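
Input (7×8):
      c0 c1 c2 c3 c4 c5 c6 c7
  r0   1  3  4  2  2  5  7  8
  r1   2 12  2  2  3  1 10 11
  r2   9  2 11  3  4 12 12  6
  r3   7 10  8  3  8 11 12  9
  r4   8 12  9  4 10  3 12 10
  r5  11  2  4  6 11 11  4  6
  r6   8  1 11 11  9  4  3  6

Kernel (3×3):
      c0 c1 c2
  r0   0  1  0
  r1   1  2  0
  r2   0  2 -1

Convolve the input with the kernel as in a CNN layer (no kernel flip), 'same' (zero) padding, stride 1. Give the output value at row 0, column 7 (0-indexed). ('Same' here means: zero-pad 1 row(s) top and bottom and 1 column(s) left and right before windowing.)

The receptive field on the zero-padded input at this output position is [0 0 0 / 7 8 0 / 10 11 0]. Elementwise product with the kernel and sum: 0·1 + 7·1 + 8·2 + 11·2 + 0·-1.

45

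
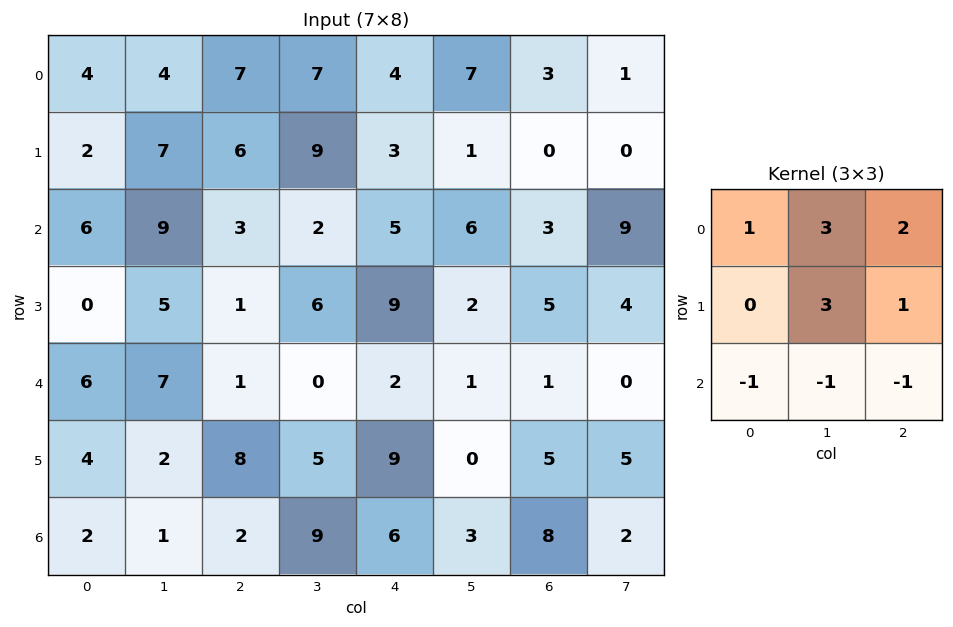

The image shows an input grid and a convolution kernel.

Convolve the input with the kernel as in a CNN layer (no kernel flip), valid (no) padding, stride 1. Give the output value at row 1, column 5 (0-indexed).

8

The receptive field on the input at this output position is [1 0 0 / 6 3 9 / 2 5 4]. Elementwise product with the kernel and sum: 1·1 + 0·3 + 0·2 + 3·3 + 9·1 + 2·-1 + 5·-1 + 4·-1.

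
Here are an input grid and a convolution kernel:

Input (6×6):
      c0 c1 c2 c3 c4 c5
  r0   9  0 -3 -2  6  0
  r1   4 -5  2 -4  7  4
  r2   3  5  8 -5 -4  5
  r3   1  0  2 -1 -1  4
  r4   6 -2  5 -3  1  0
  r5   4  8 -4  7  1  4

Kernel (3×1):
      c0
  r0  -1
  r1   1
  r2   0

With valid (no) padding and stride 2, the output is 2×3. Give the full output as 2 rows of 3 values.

-5 5 1
-2 -6 3

Output[0,0]: The receptive field on the input at this output position is [9 / 4 / 3]. Elementwise product with the kernel and sum: 9·-1 + 4·1.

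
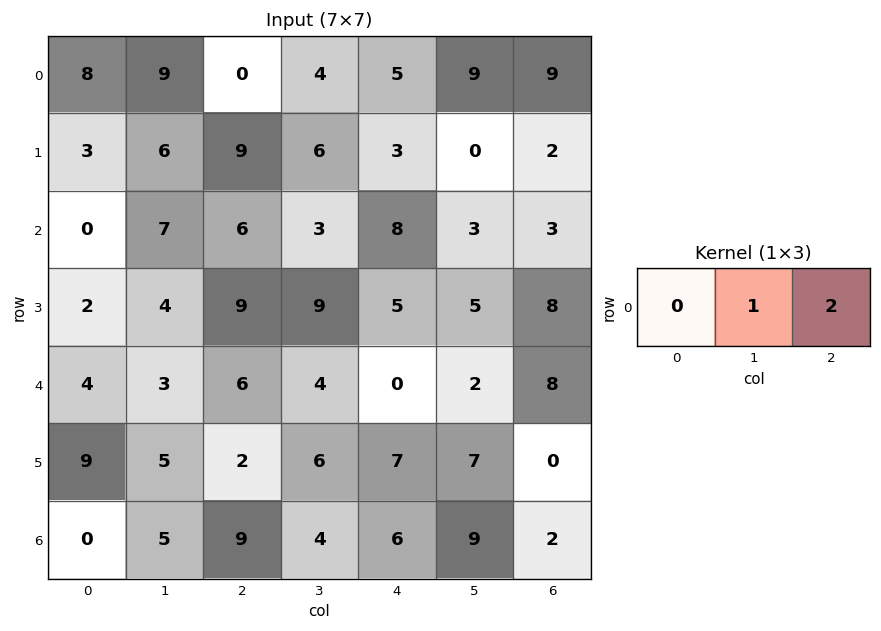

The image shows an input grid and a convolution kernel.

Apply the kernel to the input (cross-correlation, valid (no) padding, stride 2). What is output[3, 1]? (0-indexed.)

16

The receptive field on the input at this output position is [9 4 6]. Elementwise product with the kernel and sum: 4·1 + 6·2.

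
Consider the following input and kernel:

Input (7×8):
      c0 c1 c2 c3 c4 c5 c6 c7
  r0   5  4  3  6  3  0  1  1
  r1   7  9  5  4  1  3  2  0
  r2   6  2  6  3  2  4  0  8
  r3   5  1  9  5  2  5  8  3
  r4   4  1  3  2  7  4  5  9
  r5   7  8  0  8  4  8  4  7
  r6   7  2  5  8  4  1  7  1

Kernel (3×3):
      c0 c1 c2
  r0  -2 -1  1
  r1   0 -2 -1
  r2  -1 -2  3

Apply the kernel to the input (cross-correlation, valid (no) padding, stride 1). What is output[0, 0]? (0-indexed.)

-26

The receptive field on the input at this output position is [5 4 3 / 7 9 5 / 6 2 6]. Elementwise product with the kernel and sum: 5·-2 + 4·-1 + 3·1 + 9·-2 + 5·-1 + 6·-1 + 2·-2 + 6·3.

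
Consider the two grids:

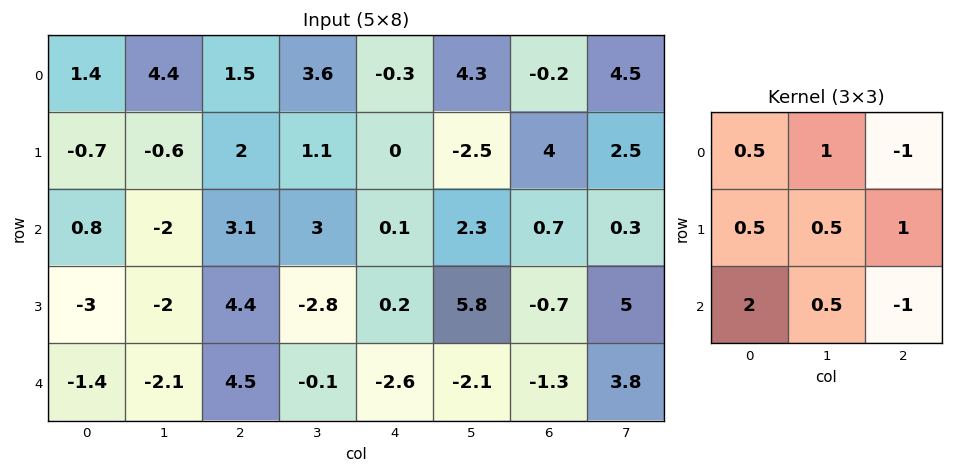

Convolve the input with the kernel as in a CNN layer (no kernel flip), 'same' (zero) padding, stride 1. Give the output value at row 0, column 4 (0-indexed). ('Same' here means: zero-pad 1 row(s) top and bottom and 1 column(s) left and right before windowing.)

10.65

The receptive field on the zero-padded input at this output position is [0 0 0 / 3.6 -0.3 4.3 / 1.1 0 -2.5]. Elementwise product with the kernel and sum: 0·0.5 + 0·1 + 0·-1 + 3.6·0.5 + -0.3·0.5 + 4.3·1 + 1.1·2 + 0·0.5 + -2.5·-1.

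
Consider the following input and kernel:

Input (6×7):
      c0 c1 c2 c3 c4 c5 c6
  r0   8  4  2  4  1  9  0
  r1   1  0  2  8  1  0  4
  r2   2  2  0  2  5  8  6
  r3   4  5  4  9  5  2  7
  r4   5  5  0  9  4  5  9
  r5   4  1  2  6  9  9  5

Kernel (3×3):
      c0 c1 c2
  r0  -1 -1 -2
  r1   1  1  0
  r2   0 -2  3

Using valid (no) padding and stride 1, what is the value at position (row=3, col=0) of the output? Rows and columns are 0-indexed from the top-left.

-3

The receptive field on the input at this output position is [4 5 4 / 5 5 0 / 4 1 2]. Elementwise product with the kernel and sum: 4·-1 + 5·-1 + 4·-2 + 5·1 + 5·1 + 1·-2 + 2·3.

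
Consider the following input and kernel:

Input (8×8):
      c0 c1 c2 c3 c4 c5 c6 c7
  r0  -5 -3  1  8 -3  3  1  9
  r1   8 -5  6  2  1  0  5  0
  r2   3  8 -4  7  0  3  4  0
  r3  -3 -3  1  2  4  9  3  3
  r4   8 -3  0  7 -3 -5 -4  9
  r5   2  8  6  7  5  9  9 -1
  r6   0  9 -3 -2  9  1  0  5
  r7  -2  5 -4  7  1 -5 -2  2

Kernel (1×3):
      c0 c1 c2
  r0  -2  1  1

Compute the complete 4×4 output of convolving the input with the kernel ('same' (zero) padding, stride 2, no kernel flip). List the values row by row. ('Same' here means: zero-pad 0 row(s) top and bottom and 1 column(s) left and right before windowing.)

Output[0,0]: The receptive field on the zero-padded input at this output position is [0 -5 -3]. Elementwise product with the kernel and sum: 0·-2 + -5·1 + -3·1.

-8 15 -16 4
11 -13 -11 -2
5 13 -22 15
9 -23 14 3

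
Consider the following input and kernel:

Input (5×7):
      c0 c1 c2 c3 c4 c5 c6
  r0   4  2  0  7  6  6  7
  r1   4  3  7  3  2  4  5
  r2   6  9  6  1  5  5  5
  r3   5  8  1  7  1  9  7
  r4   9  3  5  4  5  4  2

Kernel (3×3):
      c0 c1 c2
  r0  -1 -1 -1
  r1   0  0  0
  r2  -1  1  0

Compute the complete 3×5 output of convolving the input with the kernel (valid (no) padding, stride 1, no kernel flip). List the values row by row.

-3 -12 -18 -15 -19
-11 -20 -6 -15 -3
-27 -14 -13 -10 -16

Output[0,0]: The receptive field on the input at this output position is [4 2 0 / 4 3 7 / 6 9 6]. Elementwise product with the kernel and sum: 4·-1 + 2·-1 + 0·-1 + 6·-1 + 9·1.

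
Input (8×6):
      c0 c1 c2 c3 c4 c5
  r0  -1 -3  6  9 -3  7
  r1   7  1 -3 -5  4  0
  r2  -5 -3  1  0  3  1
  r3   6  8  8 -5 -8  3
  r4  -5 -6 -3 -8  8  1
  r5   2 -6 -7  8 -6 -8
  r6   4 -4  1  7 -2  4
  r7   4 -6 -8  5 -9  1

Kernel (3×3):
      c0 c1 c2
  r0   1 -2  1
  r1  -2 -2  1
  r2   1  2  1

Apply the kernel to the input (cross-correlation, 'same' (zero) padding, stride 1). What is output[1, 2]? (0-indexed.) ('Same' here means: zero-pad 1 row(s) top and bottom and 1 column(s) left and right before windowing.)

The receptive field on the zero-padded input at this output position is [-3 6 9 / 1 -3 -5 / -3 1 0]. Elementwise product with the kernel and sum: -3·1 + 6·-2 + 9·1 + 1·-2 + -3·-2 + -5·1 + -3·1 + 1·2 + 0·1.

-8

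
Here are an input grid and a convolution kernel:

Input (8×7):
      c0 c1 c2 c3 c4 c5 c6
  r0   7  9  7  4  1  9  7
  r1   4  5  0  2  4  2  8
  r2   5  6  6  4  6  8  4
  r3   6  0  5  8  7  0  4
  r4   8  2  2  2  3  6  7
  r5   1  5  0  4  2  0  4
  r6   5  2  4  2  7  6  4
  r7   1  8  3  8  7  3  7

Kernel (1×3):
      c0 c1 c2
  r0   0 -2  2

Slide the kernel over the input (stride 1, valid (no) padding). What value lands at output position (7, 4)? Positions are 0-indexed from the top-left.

8

The receptive field on the input at this output position is [7 3 7]. Elementwise product with the kernel and sum: 3·-2 + 7·2.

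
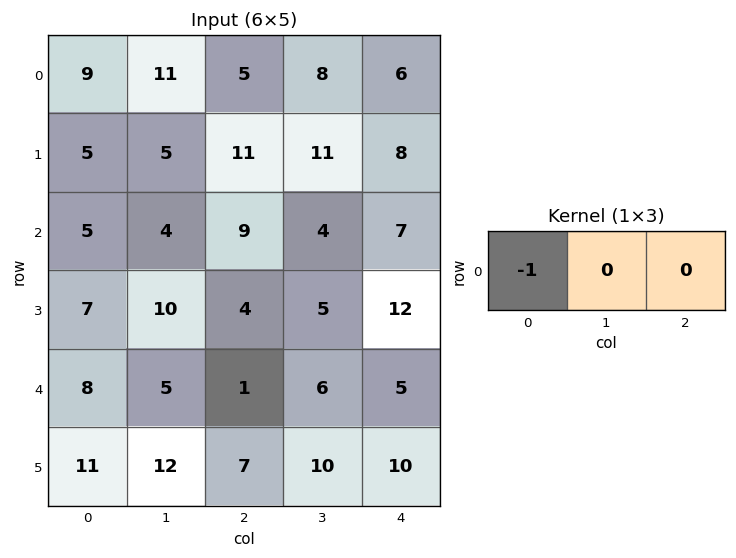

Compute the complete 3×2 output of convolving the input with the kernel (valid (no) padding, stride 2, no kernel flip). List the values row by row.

Output[0,0]: The receptive field on the input at this output position is [9 11 5]. Elementwise product with the kernel and sum: 9·-1.

-9 -5
-5 -9
-8 -1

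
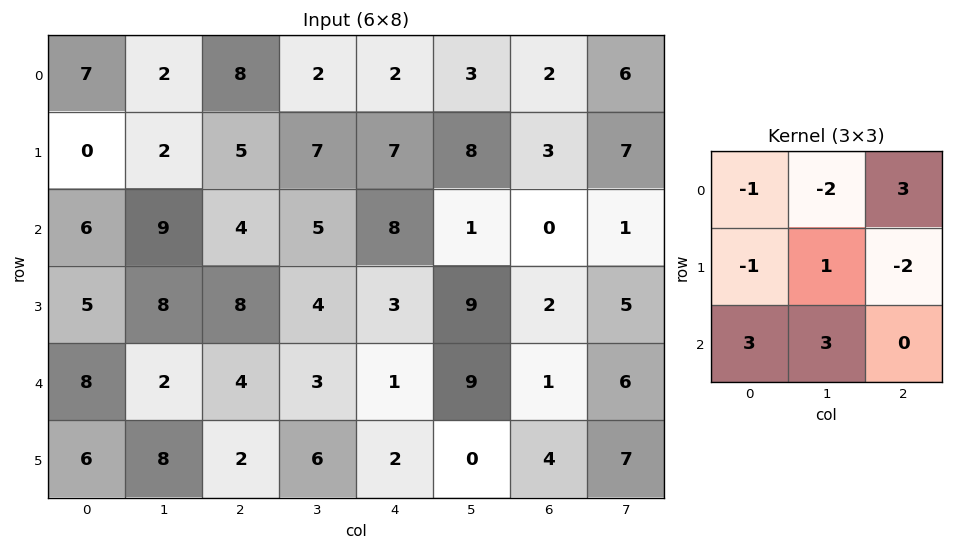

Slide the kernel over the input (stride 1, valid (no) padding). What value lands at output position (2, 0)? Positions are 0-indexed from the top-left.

5

The receptive field on the input at this output position is [6 9 4 / 5 8 8 / 8 2 4]. Elementwise product with the kernel and sum: 6·-1 + 9·-2 + 4·3 + 5·-1 + 8·1 + 8·-2 + 8·3 + 2·3.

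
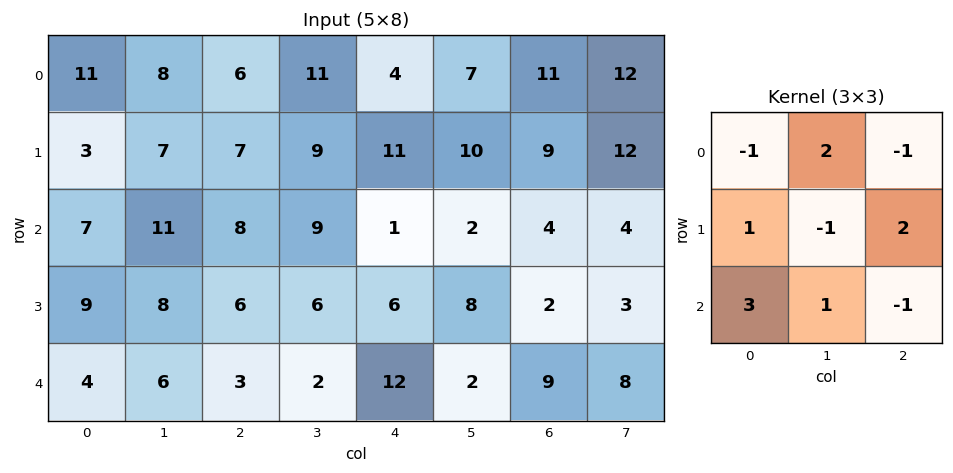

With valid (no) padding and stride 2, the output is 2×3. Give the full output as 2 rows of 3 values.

Output[0,0]: The receptive field on the input at this output position is [11 8 6 / 3 7 7 / 7 11 8]. Elementwise product with the kernel and sum: 11·-1 + 8·2 + 6·-1 + 3·1 + 7·-1 + 7·2 + 7·3 + 11·1 + 8·-1.

33 64 19
35 20 30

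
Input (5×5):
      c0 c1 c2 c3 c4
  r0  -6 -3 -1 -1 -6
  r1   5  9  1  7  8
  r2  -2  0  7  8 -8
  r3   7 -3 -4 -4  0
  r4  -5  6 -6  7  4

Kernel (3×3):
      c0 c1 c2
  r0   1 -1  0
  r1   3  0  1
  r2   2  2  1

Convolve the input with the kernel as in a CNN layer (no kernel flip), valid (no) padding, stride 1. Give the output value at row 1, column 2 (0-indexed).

-9

The receptive field on the input at this output position is [1 7 8 / 7 8 -8 / -4 -4 0]. Elementwise product with the kernel and sum: 1·1 + 7·-1 + 7·3 + -8·1 + -4·2 + -4·2 + 0·1.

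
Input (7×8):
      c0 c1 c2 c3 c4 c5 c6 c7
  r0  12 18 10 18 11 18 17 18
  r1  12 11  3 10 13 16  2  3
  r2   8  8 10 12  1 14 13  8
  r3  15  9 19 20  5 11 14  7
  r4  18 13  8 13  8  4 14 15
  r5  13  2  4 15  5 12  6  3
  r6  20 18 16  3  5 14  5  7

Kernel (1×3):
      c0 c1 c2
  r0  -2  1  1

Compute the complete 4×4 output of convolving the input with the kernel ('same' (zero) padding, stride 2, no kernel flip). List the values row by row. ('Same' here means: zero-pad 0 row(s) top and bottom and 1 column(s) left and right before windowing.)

30 -8 -7 -1
16 6 -9 -7
31 -5 -14 21
38 -17 13 -16

Output[0,0]: The receptive field on the zero-padded input at this output position is [0 12 18]. Elementwise product with the kernel and sum: 0·-2 + 12·1 + 18·1.
Output[0,1]: The receptive field on the zero-padded input at this output position is [18 10 18]. Elementwise product with the kernel and sum: 18·-2 + 10·1 + 18·1.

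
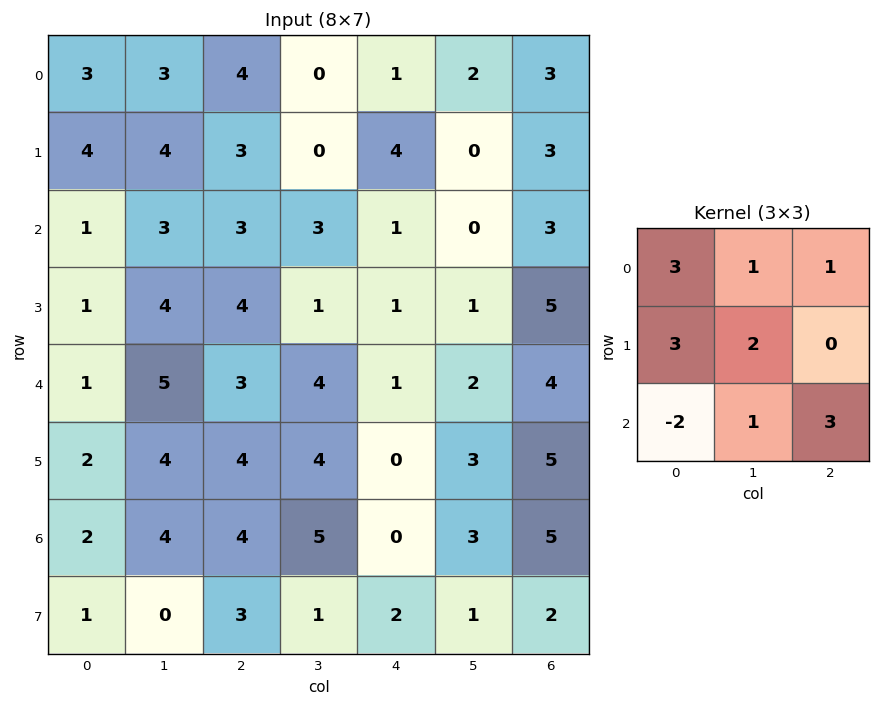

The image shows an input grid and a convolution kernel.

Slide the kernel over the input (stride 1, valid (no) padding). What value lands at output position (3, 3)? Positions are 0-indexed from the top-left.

The receptive field on the input at this output position is [1 1 1 / 4 1 2 / 4 0 3]. Elementwise product with the kernel and sum: 1·3 + 1·1 + 1·1 + 4·3 + 1·2 + 4·-2 + 0·1 + 3·3.

20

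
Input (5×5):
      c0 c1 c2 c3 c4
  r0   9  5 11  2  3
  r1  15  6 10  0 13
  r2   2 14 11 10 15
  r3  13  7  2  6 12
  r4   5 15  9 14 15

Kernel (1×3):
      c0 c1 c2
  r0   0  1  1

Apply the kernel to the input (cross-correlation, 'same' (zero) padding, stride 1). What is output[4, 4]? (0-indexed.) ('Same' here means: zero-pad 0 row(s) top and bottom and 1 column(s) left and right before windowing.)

The receptive field on the zero-padded input at this output position is [14 15 0]. Elementwise product with the kernel and sum: 15·1 + 0·1.

15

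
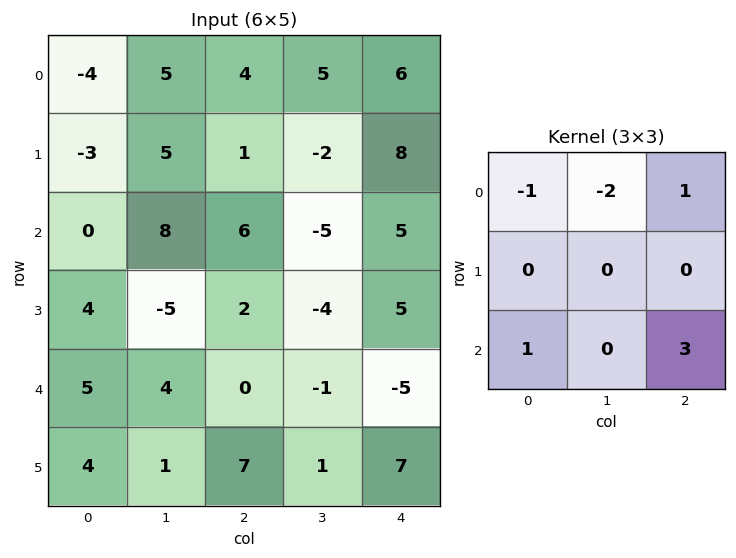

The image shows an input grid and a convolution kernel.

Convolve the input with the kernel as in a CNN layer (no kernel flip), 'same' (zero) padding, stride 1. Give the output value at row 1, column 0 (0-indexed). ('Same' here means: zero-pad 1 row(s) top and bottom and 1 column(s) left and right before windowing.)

37

The receptive field on the zero-padded input at this output position is [0 -4 5 / 0 -3 5 / 0 0 8]. Elementwise product with the kernel and sum: 0·-1 + -4·-2 + 5·1 + 0·1 + 8·3.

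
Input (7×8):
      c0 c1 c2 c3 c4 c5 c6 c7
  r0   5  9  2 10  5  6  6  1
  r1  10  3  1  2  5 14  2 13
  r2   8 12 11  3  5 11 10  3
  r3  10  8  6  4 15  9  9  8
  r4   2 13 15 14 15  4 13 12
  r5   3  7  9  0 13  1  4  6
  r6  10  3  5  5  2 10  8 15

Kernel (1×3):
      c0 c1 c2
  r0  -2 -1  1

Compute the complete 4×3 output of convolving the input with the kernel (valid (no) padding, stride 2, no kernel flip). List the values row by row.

Output[0,0]: The receptive field on the input at this output position is [5 9 2]. Elementwise product with the kernel and sum: 5·-2 + 9·-1 + 2·1.
Output[0,1]: The receptive field on the input at this output position is [2 10 5]. Elementwise product with the kernel and sum: 2·-2 + 10·-1 + 5·1.

-17 -9 -10
-17 -20 -11
-2 -29 -21
-18 -13 -6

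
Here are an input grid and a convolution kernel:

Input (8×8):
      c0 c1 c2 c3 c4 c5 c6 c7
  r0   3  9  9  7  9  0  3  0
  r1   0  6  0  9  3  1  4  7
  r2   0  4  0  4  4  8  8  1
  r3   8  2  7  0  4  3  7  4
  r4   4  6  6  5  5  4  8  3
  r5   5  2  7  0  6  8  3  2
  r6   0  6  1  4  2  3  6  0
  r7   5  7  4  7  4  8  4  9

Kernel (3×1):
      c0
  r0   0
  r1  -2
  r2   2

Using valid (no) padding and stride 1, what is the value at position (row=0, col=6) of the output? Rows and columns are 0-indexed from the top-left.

8

The receptive field on the input at this output position is [3 / 4 / 8]. Elementwise product with the kernel and sum: 4·-2 + 8·2.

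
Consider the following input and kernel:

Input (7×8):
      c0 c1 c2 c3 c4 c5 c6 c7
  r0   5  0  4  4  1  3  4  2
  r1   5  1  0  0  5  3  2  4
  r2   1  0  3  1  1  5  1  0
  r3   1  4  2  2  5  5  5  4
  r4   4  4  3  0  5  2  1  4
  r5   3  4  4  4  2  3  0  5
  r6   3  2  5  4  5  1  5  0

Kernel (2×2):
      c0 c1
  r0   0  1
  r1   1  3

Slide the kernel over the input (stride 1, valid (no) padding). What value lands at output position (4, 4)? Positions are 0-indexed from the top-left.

13

The receptive field on the input at this output position is [5 2 / 2 3]. Elementwise product with the kernel and sum: 2·1 + 2·1 + 3·3.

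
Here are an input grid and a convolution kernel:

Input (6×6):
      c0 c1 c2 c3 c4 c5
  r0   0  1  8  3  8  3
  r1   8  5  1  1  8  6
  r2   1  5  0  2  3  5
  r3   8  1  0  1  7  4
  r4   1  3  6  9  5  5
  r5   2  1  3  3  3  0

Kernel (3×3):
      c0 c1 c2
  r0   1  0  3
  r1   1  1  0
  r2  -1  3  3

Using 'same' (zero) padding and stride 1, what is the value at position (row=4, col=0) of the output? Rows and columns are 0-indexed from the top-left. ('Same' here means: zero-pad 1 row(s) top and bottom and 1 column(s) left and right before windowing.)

The receptive field on the zero-padded input at this output position is [0 8 1 / 0 1 3 / 0 2 1]. Elementwise product with the kernel and sum: 0·1 + 1·3 + 0·1 + 1·1 + 0·-1 + 2·3 + 1·3.

13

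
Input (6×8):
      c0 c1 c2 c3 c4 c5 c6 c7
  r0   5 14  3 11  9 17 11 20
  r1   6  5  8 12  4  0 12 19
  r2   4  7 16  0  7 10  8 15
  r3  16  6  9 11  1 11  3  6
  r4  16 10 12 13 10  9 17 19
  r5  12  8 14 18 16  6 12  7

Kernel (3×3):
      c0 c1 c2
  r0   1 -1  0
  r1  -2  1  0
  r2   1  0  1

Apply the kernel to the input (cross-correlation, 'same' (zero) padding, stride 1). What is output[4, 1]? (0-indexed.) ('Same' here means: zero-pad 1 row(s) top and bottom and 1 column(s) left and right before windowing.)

14

The receptive field on the zero-padded input at this output position is [16 6 9 / 16 10 12 / 12 8 14]. Elementwise product with the kernel and sum: 16·1 + 6·-1 + 16·-2 + 10·1 + 12·1 + 14·1.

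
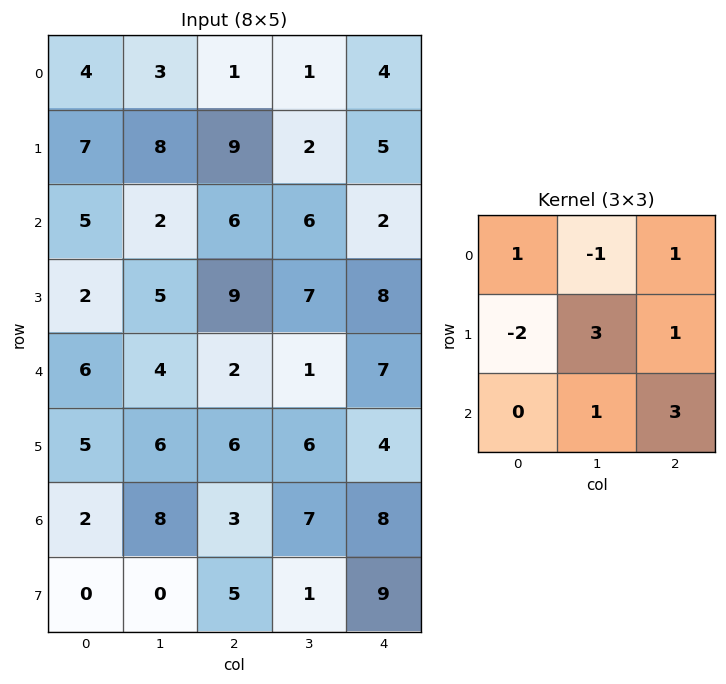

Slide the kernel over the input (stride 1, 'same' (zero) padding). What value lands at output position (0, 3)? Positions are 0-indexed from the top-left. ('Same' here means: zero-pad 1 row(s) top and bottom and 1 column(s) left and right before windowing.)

22

The receptive field on the zero-padded input at this output position is [0 0 0 / 1 1 4 / 9 2 5]. Elementwise product with the kernel and sum: 0·1 + 0·-1 + 0·1 + 1·-2 + 1·3 + 4·1 + 2·1 + 5·3.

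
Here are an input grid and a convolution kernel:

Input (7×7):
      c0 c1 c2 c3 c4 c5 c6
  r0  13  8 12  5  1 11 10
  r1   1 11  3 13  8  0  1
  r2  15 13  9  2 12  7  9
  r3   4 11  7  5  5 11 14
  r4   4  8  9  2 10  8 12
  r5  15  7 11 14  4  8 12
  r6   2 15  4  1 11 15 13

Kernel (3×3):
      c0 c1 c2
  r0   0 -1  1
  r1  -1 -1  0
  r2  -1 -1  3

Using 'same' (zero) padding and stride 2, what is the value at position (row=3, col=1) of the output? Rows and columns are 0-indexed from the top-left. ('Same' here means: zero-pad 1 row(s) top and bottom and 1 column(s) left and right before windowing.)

The receptive field on the zero-padded input at this output position is [7 11 14 / 15 4 1 / 0 0 0]. Elementwise product with the kernel and sum: 11·-1 + 14·1 + 15·-1 + 4·-1 + 0·-1 + 0·-1 + 0·3.

-16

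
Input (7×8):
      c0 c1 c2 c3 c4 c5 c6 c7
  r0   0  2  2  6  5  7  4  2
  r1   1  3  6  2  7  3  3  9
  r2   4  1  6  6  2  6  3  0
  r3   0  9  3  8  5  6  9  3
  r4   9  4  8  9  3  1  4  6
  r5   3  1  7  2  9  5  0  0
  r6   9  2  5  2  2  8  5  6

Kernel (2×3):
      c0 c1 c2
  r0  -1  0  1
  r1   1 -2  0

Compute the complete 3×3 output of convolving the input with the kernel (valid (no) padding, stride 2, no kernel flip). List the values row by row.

Output[0,0]: The receptive field on the input at this output position is [0 2 2 / 1 3 6]. Elementwise product with the kernel and sum: 0·-1 + 2·1 + 1·1 + 3·-2.
Output[0,1]: The receptive field on the input at this output position is [2 6 5 / 6 2 7]. Elementwise product with the kernel and sum: 2·-1 + 5·1 + 6·1 + 2·-2.

-3 5 0
-16 -17 -6
0 -2 0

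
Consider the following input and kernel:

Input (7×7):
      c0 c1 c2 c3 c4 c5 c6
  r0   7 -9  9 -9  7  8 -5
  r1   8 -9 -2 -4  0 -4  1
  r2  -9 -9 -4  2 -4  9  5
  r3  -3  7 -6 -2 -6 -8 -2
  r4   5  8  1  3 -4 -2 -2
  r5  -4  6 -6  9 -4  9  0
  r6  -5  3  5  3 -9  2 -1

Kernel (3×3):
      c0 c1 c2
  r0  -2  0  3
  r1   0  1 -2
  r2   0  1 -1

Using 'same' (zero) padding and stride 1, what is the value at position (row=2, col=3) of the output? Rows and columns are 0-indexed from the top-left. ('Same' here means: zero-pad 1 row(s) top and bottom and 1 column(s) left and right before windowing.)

18

The receptive field on the zero-padded input at this output position is [-2 -4 0 / -4 2 -4 / -6 -2 -6]. Elementwise product with the kernel and sum: -2·-2 + 0·3 + 2·1 + -4·-2 + -2·1 + -6·-1.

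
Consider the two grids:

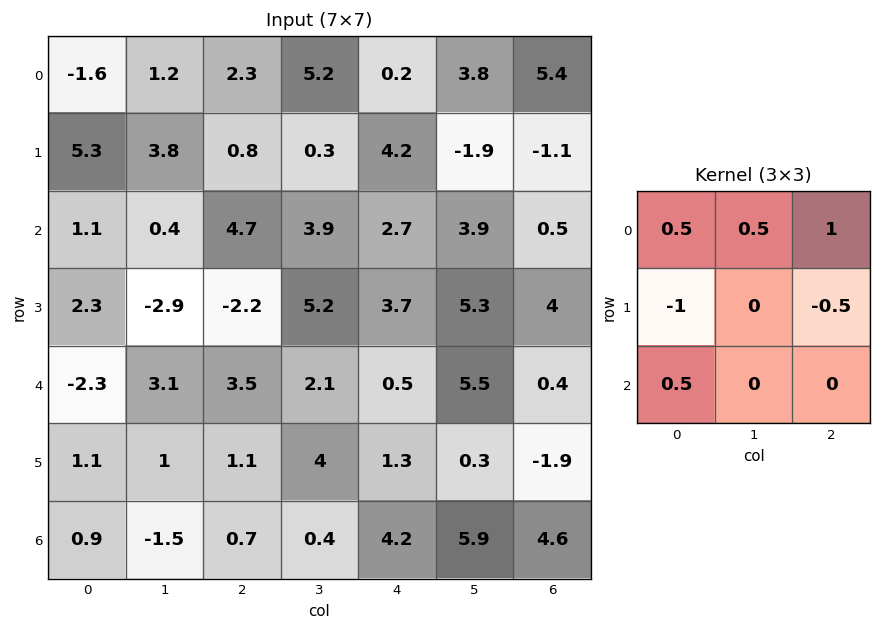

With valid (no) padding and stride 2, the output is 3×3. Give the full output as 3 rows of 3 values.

-3.05 3.4 5.1
3.1 9.1 -1.65
2.7 1.9 5.15

Output[0,0]: The receptive field on the input at this output position is [-1.6 1.2 2.3 / 5.3 3.8 0.8 / 1.1 0.4 4.7]. Elementwise product with the kernel and sum: -1.6·0.5 + 1.2·0.5 + 2.3·1 + 5.3·-1 + 0.8·-0.5 + 1.1·0.5.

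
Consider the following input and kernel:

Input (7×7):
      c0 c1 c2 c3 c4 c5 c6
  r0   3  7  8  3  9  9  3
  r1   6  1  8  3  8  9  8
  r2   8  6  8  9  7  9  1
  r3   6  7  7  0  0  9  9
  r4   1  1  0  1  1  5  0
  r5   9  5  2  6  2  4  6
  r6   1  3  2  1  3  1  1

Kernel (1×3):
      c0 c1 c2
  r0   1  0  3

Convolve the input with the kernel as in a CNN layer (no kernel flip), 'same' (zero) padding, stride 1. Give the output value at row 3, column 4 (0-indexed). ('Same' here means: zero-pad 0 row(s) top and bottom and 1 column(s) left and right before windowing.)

The receptive field on the zero-padded input at this output position is [0 0 9]. Elementwise product with the kernel and sum: 0·1 + 9·3.

27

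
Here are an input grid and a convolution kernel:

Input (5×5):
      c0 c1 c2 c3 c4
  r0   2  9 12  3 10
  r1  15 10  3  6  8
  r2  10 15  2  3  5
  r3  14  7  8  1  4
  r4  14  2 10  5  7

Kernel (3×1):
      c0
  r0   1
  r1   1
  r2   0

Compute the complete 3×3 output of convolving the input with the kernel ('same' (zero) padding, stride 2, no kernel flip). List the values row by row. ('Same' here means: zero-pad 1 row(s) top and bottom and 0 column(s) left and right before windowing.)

Output[0,0]: The receptive field on the zero-padded input at this output position is [0 / 2 / 15]. Elementwise product with the kernel and sum: 0·1 + 2·1.

2 12 10
25 5 13
28 18 11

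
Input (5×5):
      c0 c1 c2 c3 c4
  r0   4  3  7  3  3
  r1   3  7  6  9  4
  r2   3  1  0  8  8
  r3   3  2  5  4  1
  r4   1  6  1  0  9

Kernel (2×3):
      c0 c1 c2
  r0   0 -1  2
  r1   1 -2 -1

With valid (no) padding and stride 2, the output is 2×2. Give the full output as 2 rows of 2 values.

Output[0,0]: The receptive field on the input at this output position is [4 3 7 / 3 7 6]. Elementwise product with the kernel and sum: 3·-1 + 7·2 + 3·1 + 7·-2 + 6·-1.
Output[0,1]: The receptive field on the input at this output position is [7 3 3 / 6 9 4]. Elementwise product with the kernel and sum: 3·-1 + 3·2 + 6·1 + 9·-2 + 4·-1.

-6 -13
-7 4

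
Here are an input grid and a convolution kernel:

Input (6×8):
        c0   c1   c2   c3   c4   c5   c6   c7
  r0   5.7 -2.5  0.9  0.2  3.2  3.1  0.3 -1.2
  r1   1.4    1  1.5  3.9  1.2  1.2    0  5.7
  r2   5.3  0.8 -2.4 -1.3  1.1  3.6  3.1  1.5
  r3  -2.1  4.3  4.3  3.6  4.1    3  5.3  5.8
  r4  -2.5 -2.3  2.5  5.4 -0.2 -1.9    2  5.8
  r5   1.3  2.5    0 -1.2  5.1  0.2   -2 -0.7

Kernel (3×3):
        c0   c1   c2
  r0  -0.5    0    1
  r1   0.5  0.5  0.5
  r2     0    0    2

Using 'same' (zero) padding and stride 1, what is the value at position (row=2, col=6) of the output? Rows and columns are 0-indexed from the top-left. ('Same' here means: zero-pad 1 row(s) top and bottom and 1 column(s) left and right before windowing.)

The receptive field on the zero-padded input at this output position is [1.2 0 5.7 / 3.6 3.1 1.5 / 3 5.3 5.8]. Elementwise product with the kernel and sum: 1.2·-0.5 + 5.7·1 + 3.6·0.5 + 3.1·0.5 + 1.5·0.5 + 5.8·2.

20.8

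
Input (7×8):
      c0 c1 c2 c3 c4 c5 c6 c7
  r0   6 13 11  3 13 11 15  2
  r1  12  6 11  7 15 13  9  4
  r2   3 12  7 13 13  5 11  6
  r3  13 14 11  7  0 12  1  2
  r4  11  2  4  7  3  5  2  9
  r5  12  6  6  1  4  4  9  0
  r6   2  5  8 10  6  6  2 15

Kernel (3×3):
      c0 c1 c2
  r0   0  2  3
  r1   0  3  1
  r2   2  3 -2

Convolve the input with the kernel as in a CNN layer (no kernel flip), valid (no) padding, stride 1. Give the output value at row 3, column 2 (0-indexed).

The receptive field on the input at this output position is [11 7 0 / 4 7 3 / 6 1 4]. Elementwise product with the kernel and sum: 7·2 + 0·3 + 7·3 + 3·1 + 6·2 + 1·3 + 4·-2.

45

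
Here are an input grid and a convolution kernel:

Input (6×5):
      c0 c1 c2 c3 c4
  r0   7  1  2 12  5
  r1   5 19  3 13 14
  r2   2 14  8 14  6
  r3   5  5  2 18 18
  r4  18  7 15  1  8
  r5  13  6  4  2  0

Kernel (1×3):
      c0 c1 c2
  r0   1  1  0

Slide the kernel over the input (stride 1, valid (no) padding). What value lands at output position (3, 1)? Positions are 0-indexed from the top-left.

The receptive field on the input at this output position is [5 2 18]. Elementwise product with the kernel and sum: 5·1 + 2·1.

7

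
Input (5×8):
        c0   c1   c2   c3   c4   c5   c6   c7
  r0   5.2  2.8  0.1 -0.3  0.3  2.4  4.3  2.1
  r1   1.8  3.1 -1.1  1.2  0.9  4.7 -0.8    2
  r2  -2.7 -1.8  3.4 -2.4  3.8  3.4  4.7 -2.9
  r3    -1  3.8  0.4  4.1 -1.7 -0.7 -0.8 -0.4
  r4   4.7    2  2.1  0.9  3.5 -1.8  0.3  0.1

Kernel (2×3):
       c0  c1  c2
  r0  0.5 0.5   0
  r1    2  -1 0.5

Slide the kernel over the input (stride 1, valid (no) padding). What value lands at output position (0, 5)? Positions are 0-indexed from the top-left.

14.55

The receptive field on the input at this output position is [2.4 4.3 2.1 / 4.7 -0.8 2]. Elementwise product with the kernel and sum: 2.4·0.5 + 4.3·0.5 + 4.7·2 + -0.8·-1 + 2·0.5.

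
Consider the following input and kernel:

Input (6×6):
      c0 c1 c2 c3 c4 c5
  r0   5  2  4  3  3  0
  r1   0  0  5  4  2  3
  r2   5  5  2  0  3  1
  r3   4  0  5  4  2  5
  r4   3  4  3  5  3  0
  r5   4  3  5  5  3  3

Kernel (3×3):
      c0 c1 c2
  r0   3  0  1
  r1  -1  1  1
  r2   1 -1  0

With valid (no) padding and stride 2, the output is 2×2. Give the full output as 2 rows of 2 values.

24 18
17 8

Output[0,0]: The receptive field on the input at this output position is [5 2 4 / 0 0 5 / 5 5 2]. Elementwise product with the kernel and sum: 5·3 + 4·1 + 0·-1 + 0·1 + 5·1 + 5·1 + 5·-1.
Output[0,1]: The receptive field on the input at this output position is [4 3 3 / 5 4 2 / 2 0 3]. Elementwise product with the kernel and sum: 4·3 + 3·1 + 5·-1 + 4·1 + 2·1 + 2·1 + 0·-1.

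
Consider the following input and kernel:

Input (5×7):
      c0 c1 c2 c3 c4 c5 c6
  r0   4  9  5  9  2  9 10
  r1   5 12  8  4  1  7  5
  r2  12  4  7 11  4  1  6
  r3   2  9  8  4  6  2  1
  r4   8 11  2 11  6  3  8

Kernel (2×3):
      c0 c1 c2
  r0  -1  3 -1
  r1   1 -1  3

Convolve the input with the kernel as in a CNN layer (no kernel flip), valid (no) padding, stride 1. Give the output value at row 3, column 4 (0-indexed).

26

The receptive field on the input at this output position is [6 2 1 / 6 3 8]. Elementwise product with the kernel and sum: 6·-1 + 2·3 + 1·-1 + 6·1 + 3·-1 + 8·3.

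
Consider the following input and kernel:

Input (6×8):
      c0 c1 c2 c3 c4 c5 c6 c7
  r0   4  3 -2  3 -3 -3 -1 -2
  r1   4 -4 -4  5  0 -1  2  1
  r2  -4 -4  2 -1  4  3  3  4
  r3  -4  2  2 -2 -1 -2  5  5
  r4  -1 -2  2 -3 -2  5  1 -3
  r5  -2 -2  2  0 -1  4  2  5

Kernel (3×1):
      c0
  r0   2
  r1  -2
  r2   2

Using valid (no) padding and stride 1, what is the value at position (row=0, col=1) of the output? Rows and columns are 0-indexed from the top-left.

The receptive field on the input at this output position is [3 / -4 / -4]. Elementwise product with the kernel and sum: 3·2 + -4·-2 + -4·2.

6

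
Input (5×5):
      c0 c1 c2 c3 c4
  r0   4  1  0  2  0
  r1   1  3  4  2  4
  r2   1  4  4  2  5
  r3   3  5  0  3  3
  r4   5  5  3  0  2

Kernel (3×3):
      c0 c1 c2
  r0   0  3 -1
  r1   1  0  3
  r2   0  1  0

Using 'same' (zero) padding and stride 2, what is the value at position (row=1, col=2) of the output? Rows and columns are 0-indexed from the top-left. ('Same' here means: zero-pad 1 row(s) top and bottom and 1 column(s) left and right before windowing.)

The receptive field on the zero-padded input at this output position is [2 4 0 / 2 5 0 / 3 3 0]. Elementwise product with the kernel and sum: 4·3 + 0·-1 + 2·1 + 0·3 + 3·1.

17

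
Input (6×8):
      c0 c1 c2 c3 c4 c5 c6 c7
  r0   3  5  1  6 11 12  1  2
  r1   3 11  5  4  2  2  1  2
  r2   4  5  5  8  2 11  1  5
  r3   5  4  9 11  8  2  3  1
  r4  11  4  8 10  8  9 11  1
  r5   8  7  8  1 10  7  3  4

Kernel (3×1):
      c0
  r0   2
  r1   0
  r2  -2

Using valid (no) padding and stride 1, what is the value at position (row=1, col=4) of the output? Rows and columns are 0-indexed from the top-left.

The receptive field on the input at this output position is [2 / 2 / 8]. Elementwise product with the kernel and sum: 2·2 + 8·-2.

-12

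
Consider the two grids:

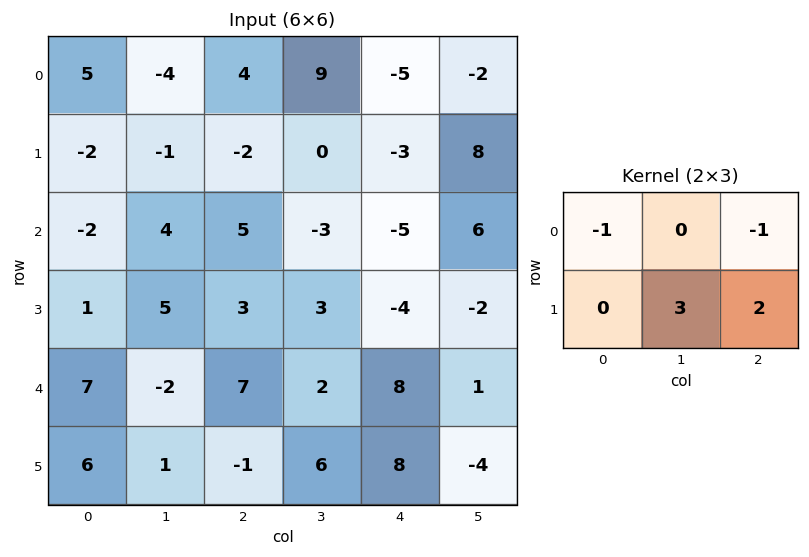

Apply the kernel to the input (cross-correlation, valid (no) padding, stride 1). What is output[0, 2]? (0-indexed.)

The receptive field on the input at this output position is [4 9 -5 / -2 0 -3]. Elementwise product with the kernel and sum: 4·-1 + -5·-1 + 0·3 + -3·2.

-5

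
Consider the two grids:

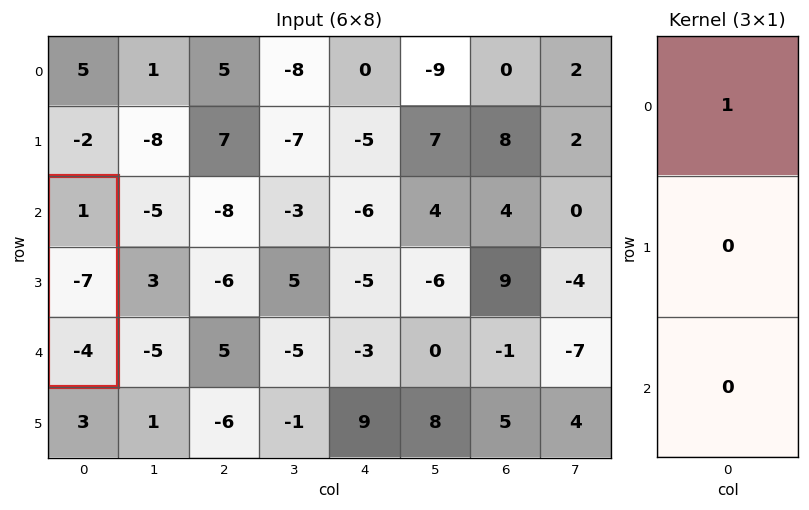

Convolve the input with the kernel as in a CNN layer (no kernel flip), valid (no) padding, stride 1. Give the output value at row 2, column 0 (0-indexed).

The receptive field on the input at this output position is [1 / -7 / -4]. Elementwise product with the kernel and sum: 1·1.

1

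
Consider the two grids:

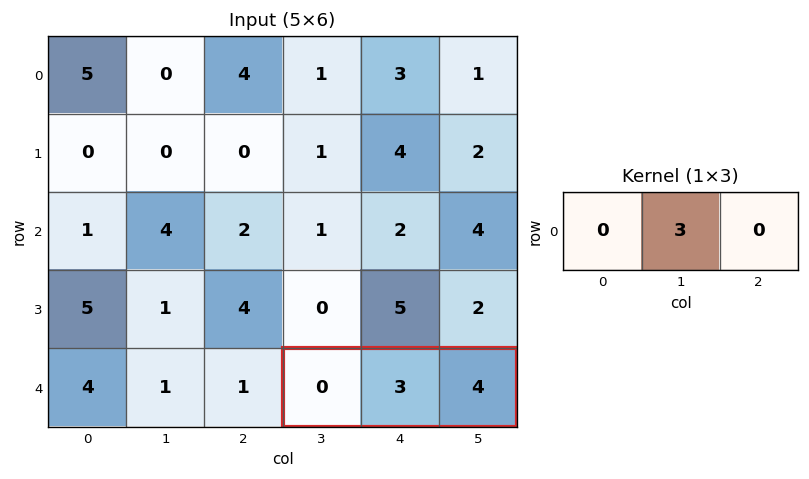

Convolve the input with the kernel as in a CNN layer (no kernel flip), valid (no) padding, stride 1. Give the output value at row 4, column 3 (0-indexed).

9

The receptive field on the input at this output position is [0 3 4]. Elementwise product with the kernel and sum: 3·3.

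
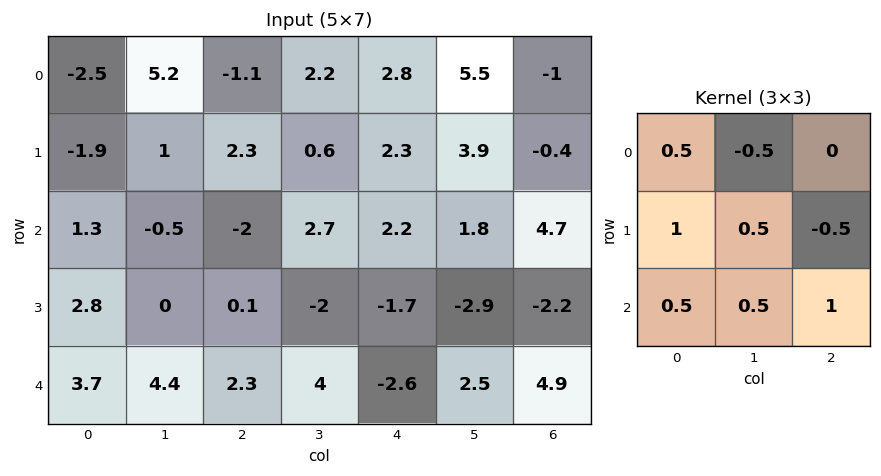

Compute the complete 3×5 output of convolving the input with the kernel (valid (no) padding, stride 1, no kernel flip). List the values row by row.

Output[0,0]: The receptive field on the input at this output position is [-2.5 5.2 -1.1 / -1.9 1 2.3 / 1.3 -0.5 -2]. Elementwise product with the kernel and sum: -2.5·0.5 + 5.2·-0.5 + -1.9·1 + 1·0.5 + 2.3·-0.5 + 1.3·0.5 + -0.5·0.5 + -2·1.

-8 6.45 2.35 3.75 9.8
2.1 -5.45 -3.55 -2.7 -4.55
10 9.15 -1.85 2.05 3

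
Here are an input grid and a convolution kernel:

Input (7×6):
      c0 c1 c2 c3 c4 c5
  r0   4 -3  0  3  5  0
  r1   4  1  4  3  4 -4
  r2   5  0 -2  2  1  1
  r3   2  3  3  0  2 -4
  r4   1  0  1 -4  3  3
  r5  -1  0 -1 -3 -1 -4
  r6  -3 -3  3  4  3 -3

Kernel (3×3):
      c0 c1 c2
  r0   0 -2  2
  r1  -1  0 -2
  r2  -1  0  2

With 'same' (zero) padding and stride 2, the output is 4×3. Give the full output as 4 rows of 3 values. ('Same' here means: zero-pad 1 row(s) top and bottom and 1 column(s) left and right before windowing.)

8 2 -14
0 -9 -28
2 -4 -19
8 -9 -4

Output[0,0]: The receptive field on the zero-padded input at this output position is [0 0 0 / 0 4 -3 / 0 4 1]. Elementwise product with the kernel and sum: 0·-2 + 0·2 + 0·-1 + -3·-2 + 0·-1 + 1·2.
Output[0,1]: The receptive field on the zero-padded input at this output position is [0 0 0 / -3 0 3 / 1 4 3]. Elementwise product with the kernel and sum: 0·-2 + 0·2 + -3·-1 + 3·-2 + 1·-1 + 3·2.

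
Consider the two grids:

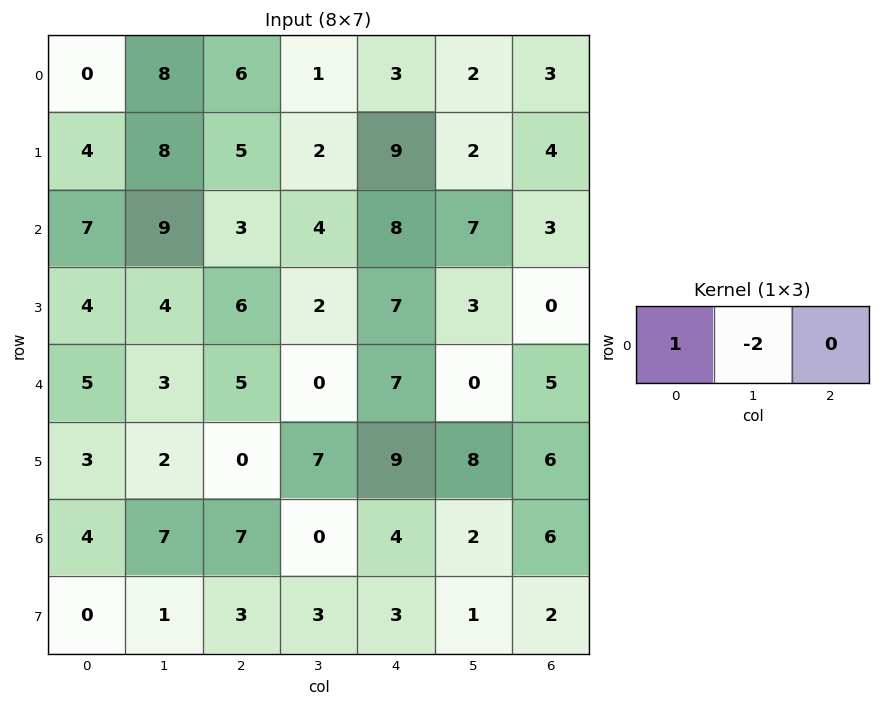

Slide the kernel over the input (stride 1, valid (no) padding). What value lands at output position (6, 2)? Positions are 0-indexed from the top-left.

7

The receptive field on the input at this output position is [7 0 4]. Elementwise product with the kernel and sum: 7·1 + 0·-2.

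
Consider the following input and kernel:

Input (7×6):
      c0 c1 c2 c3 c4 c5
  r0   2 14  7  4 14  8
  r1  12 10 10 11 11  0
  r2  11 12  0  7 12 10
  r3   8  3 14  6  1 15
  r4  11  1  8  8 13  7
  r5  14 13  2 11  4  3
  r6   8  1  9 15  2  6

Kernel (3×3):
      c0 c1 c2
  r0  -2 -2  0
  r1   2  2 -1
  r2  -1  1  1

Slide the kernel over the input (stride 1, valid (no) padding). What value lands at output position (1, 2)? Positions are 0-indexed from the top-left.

-47

The receptive field on the input at this output position is [10 11 11 / 0 7 12 / 14 6 1]. Elementwise product with the kernel and sum: 10·-2 + 11·-2 + 0·2 + 7·2 + 12·-1 + 14·-1 + 6·1 + 1·1.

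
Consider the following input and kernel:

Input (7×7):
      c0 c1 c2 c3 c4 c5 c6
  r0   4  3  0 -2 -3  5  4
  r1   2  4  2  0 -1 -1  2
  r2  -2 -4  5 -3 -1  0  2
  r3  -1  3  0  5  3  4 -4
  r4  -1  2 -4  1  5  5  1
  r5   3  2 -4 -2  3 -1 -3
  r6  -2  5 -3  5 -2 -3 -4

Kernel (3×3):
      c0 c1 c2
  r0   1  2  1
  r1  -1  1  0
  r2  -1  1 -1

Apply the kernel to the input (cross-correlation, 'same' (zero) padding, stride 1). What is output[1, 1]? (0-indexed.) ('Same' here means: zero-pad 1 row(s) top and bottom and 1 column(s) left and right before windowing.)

5

The receptive field on the zero-padded input at this output position is [4 3 0 / 2 4 2 / -2 -4 5]. Elementwise product with the kernel and sum: 4·1 + 3·2 + 0·1 + 2·-1 + 4·1 + -2·-1 + -4·1 + 5·-1.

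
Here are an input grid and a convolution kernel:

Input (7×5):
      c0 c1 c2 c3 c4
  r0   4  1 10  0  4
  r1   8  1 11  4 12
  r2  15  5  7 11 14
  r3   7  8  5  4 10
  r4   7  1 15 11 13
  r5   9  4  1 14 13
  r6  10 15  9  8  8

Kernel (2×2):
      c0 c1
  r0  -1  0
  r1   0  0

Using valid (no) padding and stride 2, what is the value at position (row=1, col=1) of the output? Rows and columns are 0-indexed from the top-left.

-7

The receptive field on the input at this output position is [7 11 / 5 4]. Elementwise product with the kernel and sum: 7·-1.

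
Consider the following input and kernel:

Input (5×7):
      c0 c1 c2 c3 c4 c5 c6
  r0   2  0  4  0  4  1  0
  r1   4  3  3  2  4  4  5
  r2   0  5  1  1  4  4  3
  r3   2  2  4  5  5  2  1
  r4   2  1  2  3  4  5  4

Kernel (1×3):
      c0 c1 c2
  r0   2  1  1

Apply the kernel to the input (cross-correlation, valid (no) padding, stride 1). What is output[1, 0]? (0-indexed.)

The receptive field on the input at this output position is [4 3 3]. Elementwise product with the kernel and sum: 4·2 + 3·1 + 3·1.

14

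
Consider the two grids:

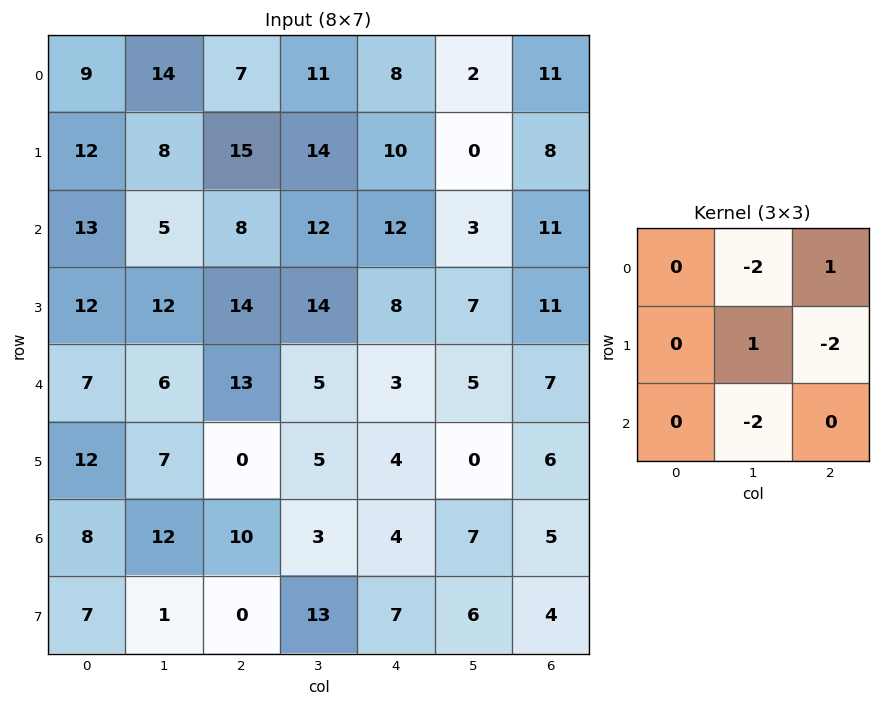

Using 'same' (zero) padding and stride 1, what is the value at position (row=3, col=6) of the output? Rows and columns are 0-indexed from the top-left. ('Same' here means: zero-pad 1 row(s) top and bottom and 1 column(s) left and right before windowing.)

-25

The receptive field on the zero-padded input at this output position is [3 11 0 / 7 11 0 / 5 7 0]. Elementwise product with the kernel and sum: 11·-2 + 0·1 + 11·1 + 0·-2 + 7·-2.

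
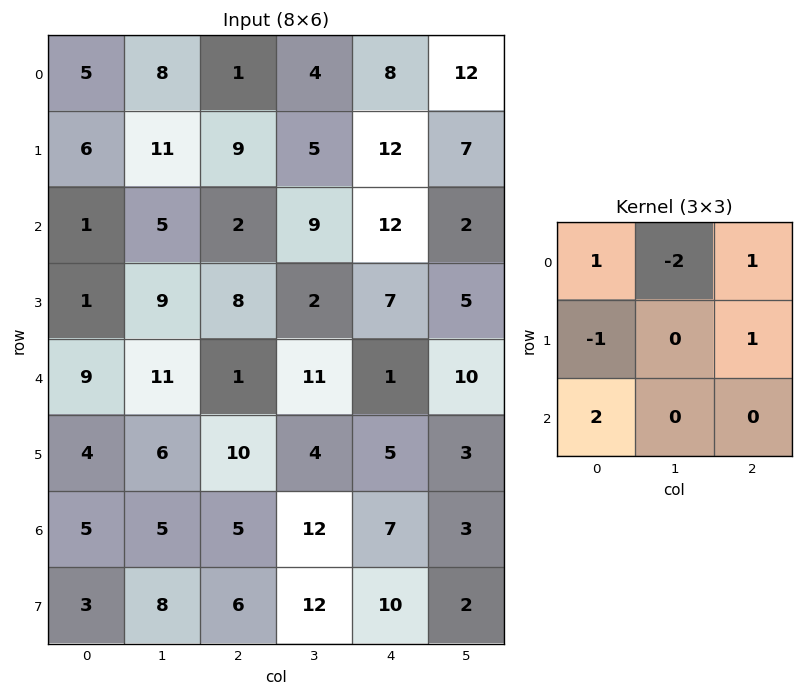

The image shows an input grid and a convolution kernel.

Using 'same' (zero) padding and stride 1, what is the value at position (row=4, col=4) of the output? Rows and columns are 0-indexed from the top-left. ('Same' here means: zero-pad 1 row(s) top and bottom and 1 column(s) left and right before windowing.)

The receptive field on the zero-padded input at this output position is [2 7 5 / 11 1 10 / 4 5 3]. Elementwise product with the kernel and sum: 2·1 + 7·-2 + 5·1 + 11·-1 + 10·1 + 4·2.

0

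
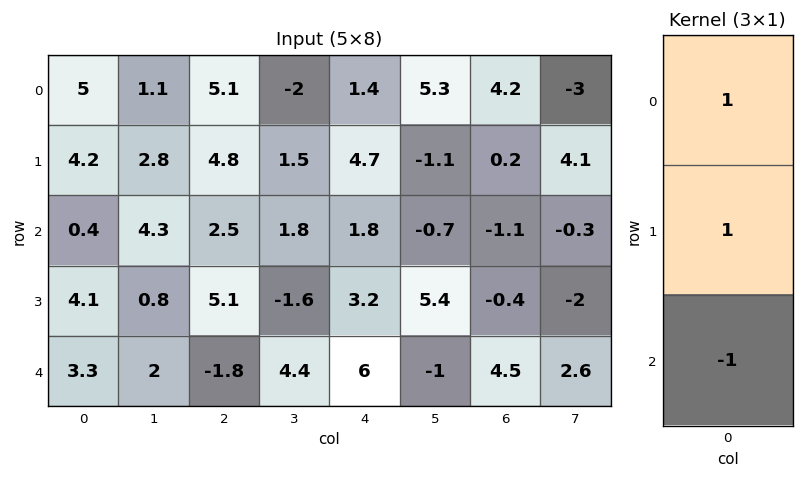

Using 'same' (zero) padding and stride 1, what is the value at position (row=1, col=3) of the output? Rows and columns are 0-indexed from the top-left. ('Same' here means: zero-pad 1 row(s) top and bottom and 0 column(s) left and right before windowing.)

-2.3

The receptive field on the zero-padded input at this output position is [-2 / 1.5 / 1.8]. Elementwise product with the kernel and sum: -2·1 + 1.5·1 + 1.8·-1.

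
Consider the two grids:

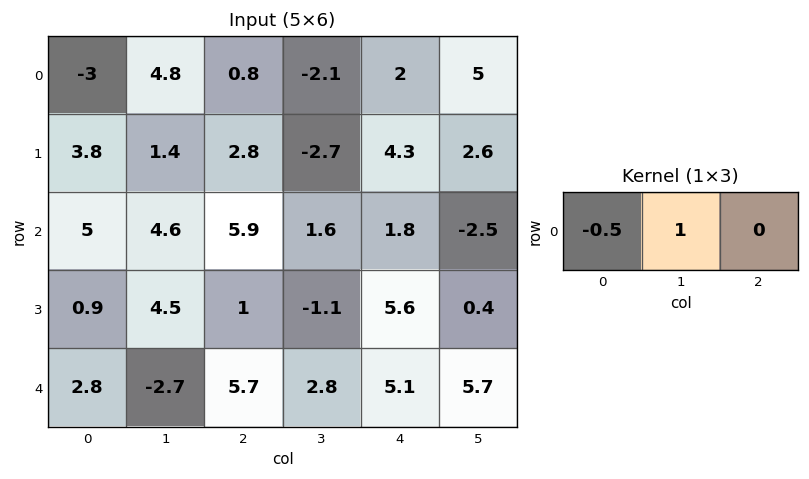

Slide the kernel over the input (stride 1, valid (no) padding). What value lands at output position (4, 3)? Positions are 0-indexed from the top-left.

The receptive field on the input at this output position is [2.8 5.1 5.7]. Elementwise product with the kernel and sum: 2.8·-0.5 + 5.1·1.

3.7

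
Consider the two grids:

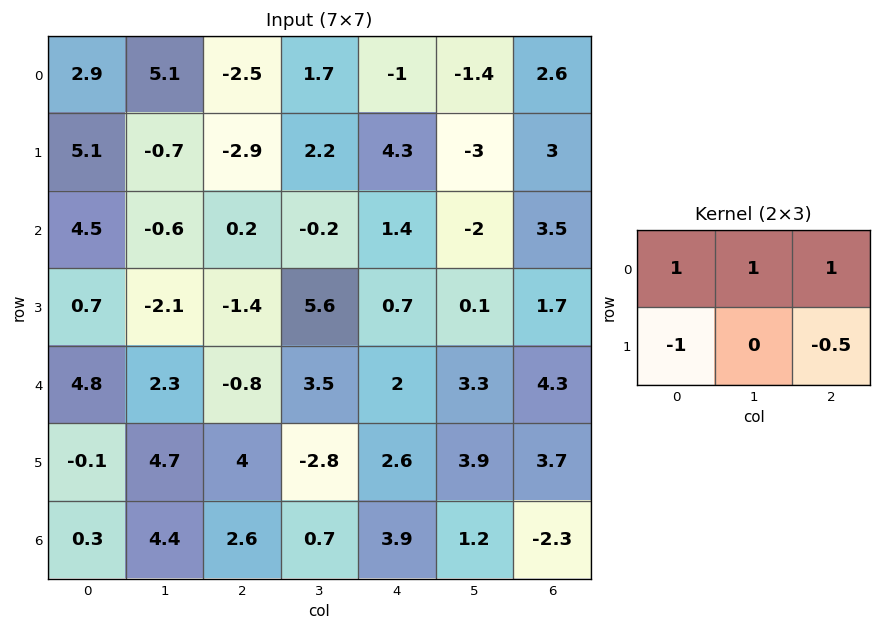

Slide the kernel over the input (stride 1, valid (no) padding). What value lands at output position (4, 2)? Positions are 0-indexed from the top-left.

-0.6

The receptive field on the input at this output position is [-0.8 3.5 2 / 4 -2.8 2.6]. Elementwise product with the kernel and sum: -0.8·1 + 3.5·1 + 2·1 + 4·-1 + 2.6·-0.5.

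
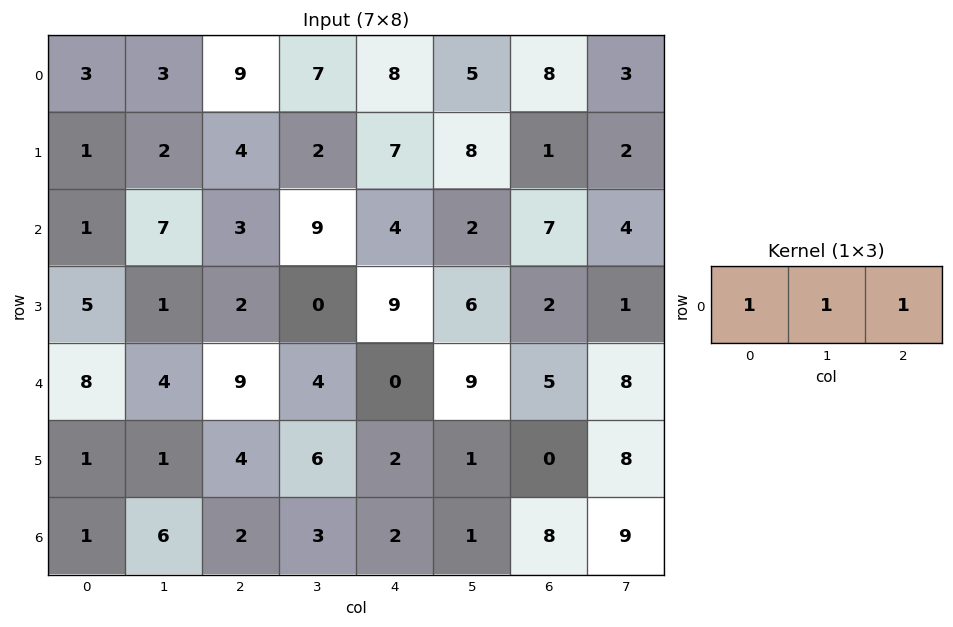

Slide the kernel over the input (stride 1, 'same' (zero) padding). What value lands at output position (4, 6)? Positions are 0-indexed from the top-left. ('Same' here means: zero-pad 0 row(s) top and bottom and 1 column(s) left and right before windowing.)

22

The receptive field on the zero-padded input at this output position is [9 5 8]. Elementwise product with the kernel and sum: 9·1 + 5·1 + 8·1.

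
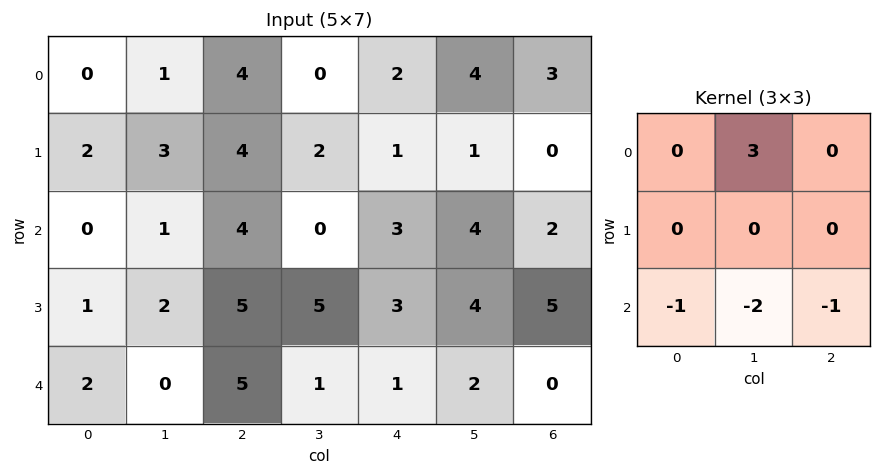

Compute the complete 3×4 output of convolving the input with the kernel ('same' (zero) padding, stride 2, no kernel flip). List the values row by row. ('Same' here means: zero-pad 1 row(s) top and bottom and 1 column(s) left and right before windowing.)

-7 -13 -5 -1
2 -5 -12 -14
3 15 9 15

Output[0,0]: The receptive field on the zero-padded input at this output position is [0 0 0 / 0 0 1 / 0 2 3]. Elementwise product with the kernel and sum: 0·3 + 0·-1 + 2·-2 + 3·-1.
Output[0,1]: The receptive field on the zero-padded input at this output position is [0 0 0 / 1 4 0 / 3 4 2]. Elementwise product with the kernel and sum: 0·3 + 3·-1 + 4·-2 + 2·-1.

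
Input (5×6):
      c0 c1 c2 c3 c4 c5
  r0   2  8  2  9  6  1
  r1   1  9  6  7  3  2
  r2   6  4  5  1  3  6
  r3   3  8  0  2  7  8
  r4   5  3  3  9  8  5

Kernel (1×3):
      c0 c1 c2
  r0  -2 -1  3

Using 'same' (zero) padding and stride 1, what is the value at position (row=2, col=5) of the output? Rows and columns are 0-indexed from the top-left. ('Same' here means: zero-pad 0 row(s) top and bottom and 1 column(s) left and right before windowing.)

-12

The receptive field on the zero-padded input at this output position is [3 6 0]. Elementwise product with the kernel and sum: 3·-2 + 6·-1 + 0·3.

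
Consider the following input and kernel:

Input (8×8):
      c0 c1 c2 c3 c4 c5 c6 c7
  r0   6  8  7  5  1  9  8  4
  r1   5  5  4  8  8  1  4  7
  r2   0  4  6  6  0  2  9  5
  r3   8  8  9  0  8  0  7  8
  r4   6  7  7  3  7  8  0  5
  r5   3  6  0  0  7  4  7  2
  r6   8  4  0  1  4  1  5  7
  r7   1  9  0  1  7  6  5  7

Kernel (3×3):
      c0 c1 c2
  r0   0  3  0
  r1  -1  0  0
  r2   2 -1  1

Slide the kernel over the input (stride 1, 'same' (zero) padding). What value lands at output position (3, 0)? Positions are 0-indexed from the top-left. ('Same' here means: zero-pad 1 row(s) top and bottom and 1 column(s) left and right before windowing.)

1

The receptive field on the zero-padded input at this output position is [0 0 4 / 0 8 8 / 0 6 7]. Elementwise product with the kernel and sum: 0·3 + 0·-1 + 0·2 + 6·-1 + 7·1.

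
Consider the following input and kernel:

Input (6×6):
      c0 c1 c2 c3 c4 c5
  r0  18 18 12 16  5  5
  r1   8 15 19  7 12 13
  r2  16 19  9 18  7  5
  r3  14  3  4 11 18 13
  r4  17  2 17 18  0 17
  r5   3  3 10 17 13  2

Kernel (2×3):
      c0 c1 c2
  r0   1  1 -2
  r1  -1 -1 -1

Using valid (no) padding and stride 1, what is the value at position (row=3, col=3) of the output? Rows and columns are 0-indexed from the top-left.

-32

The receptive field on the input at this output position is [11 18 13 / 18 0 17]. Elementwise product with the kernel and sum: 11·1 + 18·1 + 13·-2 + 18·-1 + 0·-1 + 17·-1.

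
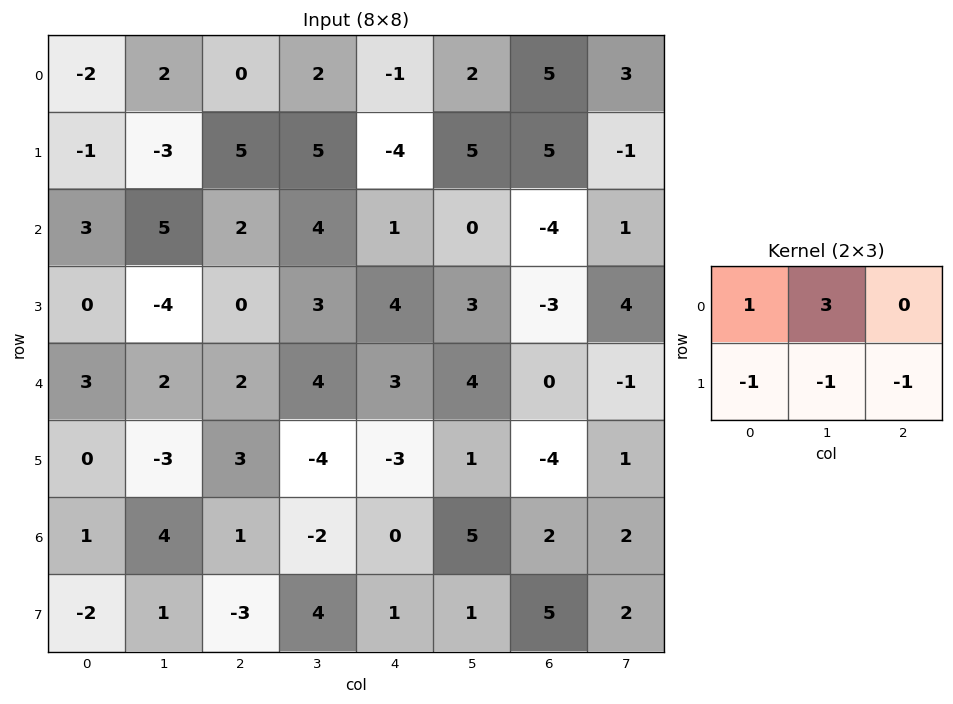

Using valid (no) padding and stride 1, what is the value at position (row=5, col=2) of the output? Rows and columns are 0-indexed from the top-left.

The receptive field on the input at this output position is [3 -4 -3 / 1 -2 0]. Elementwise product with the kernel and sum: 3·1 + -4·3 + 1·-1 + -2·-1 + 0·-1.

-8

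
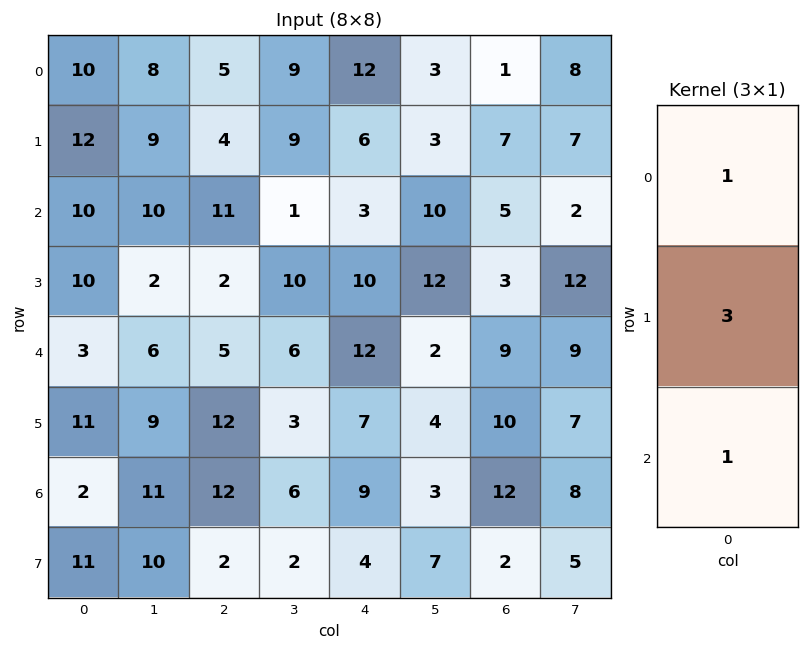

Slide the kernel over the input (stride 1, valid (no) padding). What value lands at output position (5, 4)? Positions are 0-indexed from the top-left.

38

The receptive field on the input at this output position is [7 / 9 / 4]. Elementwise product with the kernel and sum: 7·1 + 9·3 + 4·1.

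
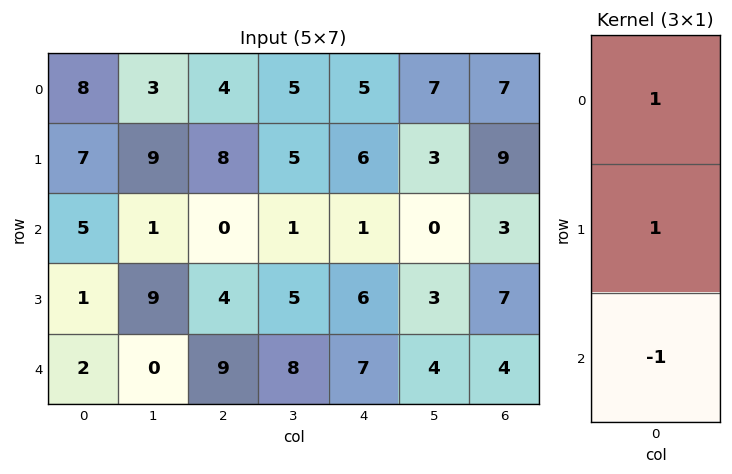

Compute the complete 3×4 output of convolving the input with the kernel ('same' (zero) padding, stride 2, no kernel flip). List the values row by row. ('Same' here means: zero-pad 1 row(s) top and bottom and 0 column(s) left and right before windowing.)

1 -4 -1 -2
11 4 1 5
3 13 13 11

Output[0,0]: The receptive field on the zero-padded input at this output position is [0 / 8 / 7]. Elementwise product with the kernel and sum: 0·1 + 8·1 + 7·-1.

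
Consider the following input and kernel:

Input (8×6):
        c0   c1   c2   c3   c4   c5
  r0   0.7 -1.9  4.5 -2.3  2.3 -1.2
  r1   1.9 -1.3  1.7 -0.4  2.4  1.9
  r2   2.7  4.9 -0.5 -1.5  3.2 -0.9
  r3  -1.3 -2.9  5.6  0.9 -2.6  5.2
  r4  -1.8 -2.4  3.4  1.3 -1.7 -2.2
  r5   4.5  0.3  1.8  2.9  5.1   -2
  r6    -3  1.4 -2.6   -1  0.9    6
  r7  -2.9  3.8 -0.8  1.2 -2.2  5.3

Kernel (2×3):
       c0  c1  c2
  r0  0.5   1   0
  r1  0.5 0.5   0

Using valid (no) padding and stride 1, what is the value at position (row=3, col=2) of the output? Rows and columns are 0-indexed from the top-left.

The receptive field on the input at this output position is [5.6 0.9 -2.6 / 3.4 1.3 -1.7]. Elementwise product with the kernel and sum: 5.6·0.5 + 0.9·1 + 3.4·0.5 + 1.3·0.5.

6.05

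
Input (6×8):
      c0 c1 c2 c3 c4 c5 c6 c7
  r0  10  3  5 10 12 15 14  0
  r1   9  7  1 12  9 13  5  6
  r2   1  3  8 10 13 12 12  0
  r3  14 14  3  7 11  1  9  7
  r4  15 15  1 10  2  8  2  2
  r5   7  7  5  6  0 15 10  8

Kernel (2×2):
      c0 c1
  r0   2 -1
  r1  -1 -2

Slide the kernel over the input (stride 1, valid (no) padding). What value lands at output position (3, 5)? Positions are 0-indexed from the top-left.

The receptive field on the input at this output position is [1 9 / 8 2]. Elementwise product with the kernel and sum: 1·2 + 9·-1 + 8·-1 + 2·-2.

-19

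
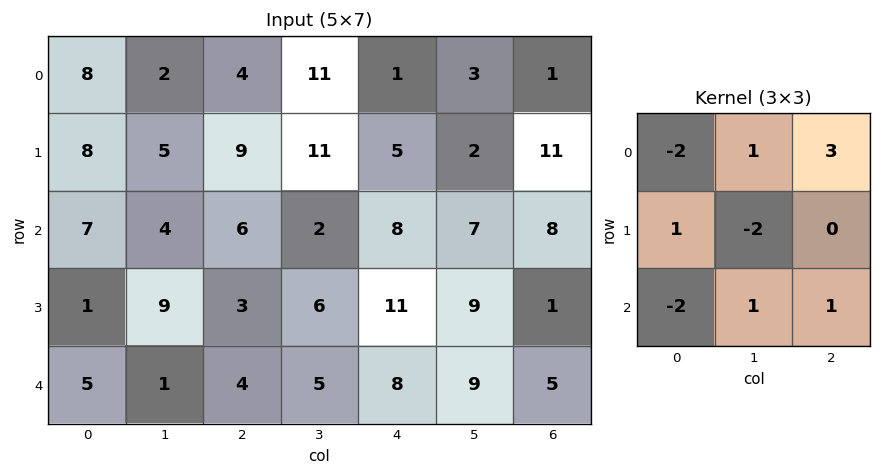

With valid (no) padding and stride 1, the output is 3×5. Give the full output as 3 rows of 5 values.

Output[0,0]: The receptive field on the input at this output position is [8 2 4 / 8 5 9 / 7 4 6]. Elementwise product with the kernel and sum: 8·-2 + 2·1 + 4·3 + 8·1 + 5·-2 + 7·-2 + 4·1 + 6·1.

-8 20 -9 0 4
25 15 21 -17 7
-14 14 10 16 6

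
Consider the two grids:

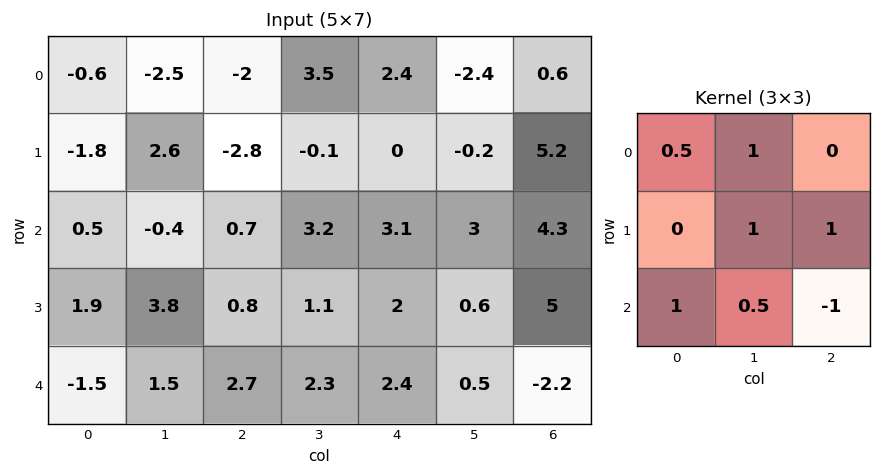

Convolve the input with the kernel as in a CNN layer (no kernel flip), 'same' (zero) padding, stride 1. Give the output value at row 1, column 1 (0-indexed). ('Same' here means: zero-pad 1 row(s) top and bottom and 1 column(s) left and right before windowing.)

-3.4

The receptive field on the zero-padded input at this output position is [-0.6 -2.5 -2 / -1.8 2.6 -2.8 / 0.5 -0.4 0.7]. Elementwise product with the kernel and sum: -0.6·0.5 + -2.5·1 + 2.6·1 + -2.8·1 + 0.5·1 + -0.4·0.5 + 0.7·-1.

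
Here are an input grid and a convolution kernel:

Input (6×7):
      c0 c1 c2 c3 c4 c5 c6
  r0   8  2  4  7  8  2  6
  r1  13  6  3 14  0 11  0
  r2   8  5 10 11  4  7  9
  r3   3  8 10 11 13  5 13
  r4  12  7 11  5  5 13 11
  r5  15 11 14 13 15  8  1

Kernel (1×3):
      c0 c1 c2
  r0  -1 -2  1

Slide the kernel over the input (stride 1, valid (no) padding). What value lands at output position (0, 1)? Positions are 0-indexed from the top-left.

-3

The receptive field on the input at this output position is [2 4 7]. Elementwise product with the kernel and sum: 2·-1 + 4·-2 + 7·1.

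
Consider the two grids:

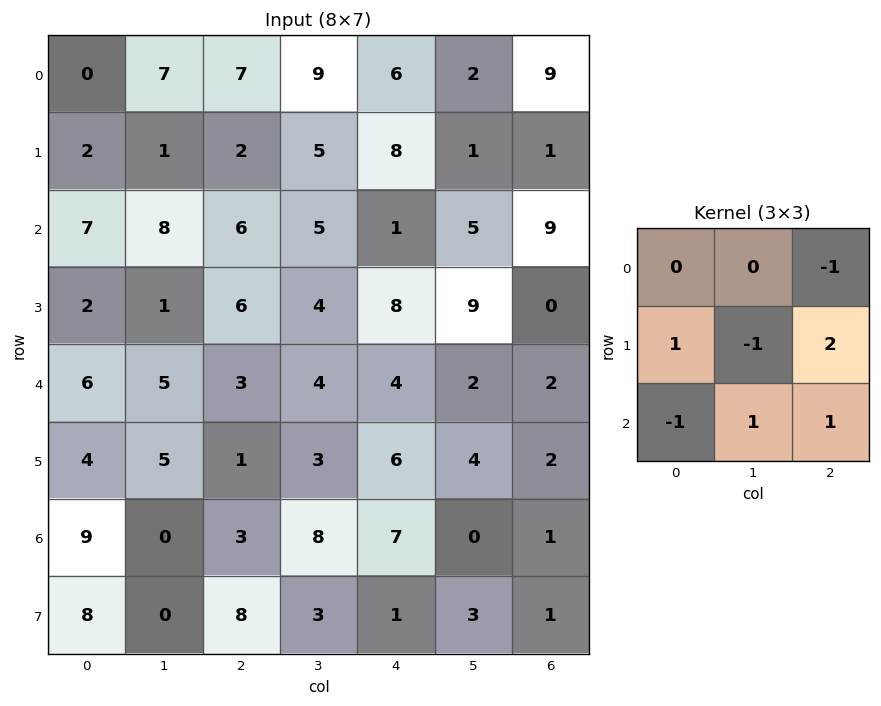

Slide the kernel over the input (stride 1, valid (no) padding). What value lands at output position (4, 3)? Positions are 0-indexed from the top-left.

2

The receptive field on the input at this output position is [4 4 2 / 3 6 4 / 8 7 0]. Elementwise product with the kernel and sum: 2·-1 + 3·1 + 6·-1 + 4·2 + 8·-1 + 7·1 + 0·1.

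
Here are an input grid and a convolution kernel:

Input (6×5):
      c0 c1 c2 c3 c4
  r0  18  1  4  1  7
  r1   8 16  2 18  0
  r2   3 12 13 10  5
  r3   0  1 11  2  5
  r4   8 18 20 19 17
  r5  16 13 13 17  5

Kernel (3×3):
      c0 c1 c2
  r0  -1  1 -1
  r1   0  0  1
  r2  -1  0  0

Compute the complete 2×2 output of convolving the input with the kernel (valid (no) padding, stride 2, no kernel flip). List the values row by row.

-22 -23
-1 -23

Output[0,0]: The receptive field on the input at this output position is [18 1 4 / 8 16 2 / 3 12 13]. Elementwise product with the kernel and sum: 18·-1 + 1·1 + 4·-1 + 2·1 + 3·-1.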